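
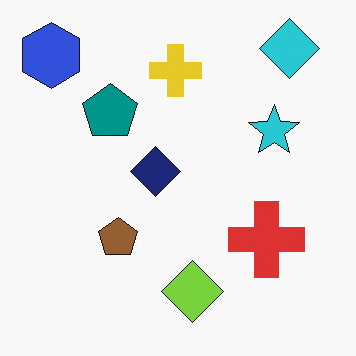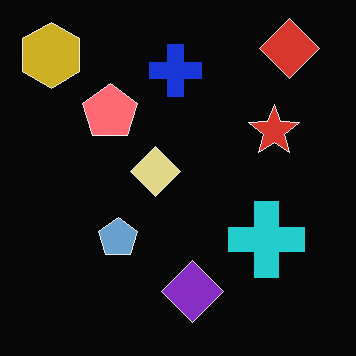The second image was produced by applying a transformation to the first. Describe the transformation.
It was color-inverted (negative).

The light background has become dark and every shape's color is its complement — a photographic negative.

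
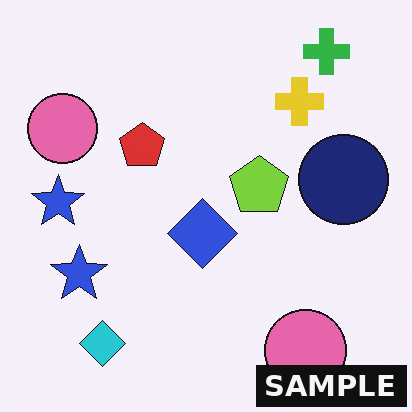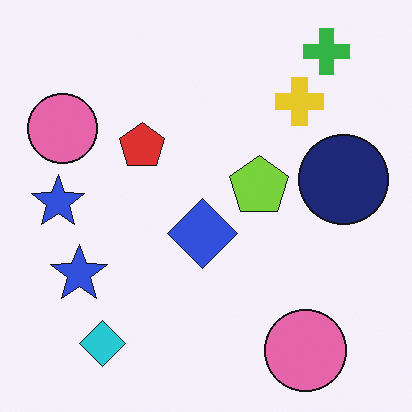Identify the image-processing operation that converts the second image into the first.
It was watermarked with the text "SAMPLE" in the lower-right corner.

A dark label reading "SAMPLE" appears in the lower-right corner.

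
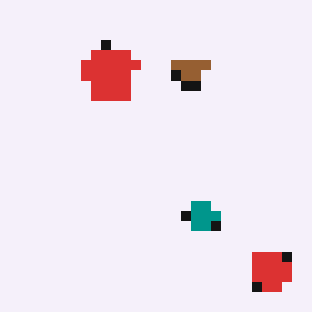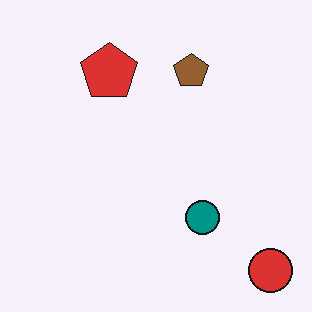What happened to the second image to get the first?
The first image is the second coarsely pixelated.

Shapes are reduced to large square blocks; fine edges and outlines are lost — a downscale-then-upscale (mosaic) effect.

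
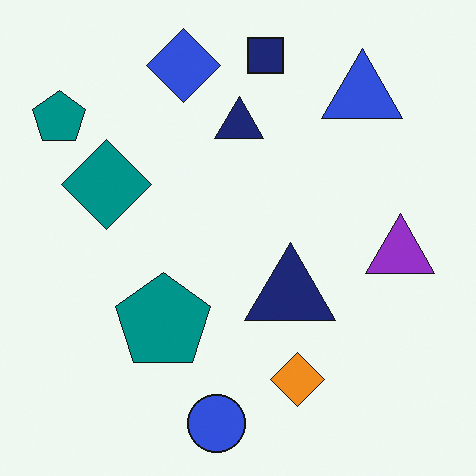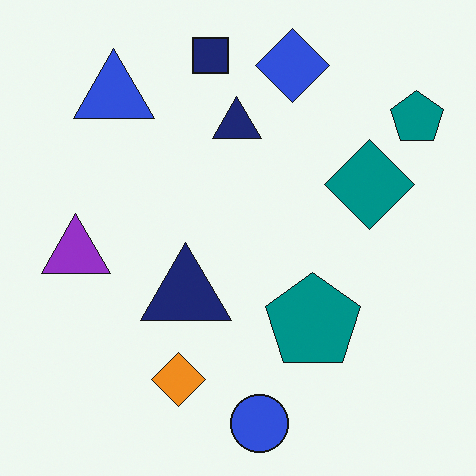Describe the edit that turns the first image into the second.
It was flipped horizontally (left ↔ right).

The purple triangle is in the right of the first image and the left of the second — shapes on opposite sides of the vertical midline have swapped in a mirror flip.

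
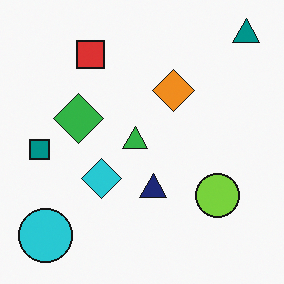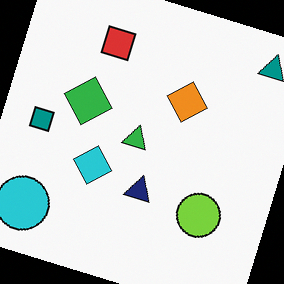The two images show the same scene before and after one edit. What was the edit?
Rotated clockwise by a clearly visible amount.

Every shape is tilted by the same angle and the image corners show triangular fill wedges — a whole-image rotation by a non-right angle.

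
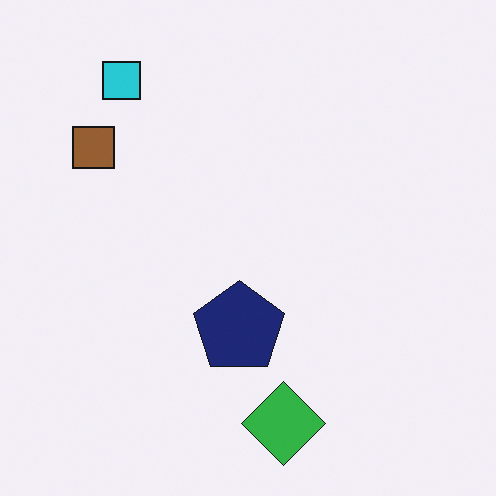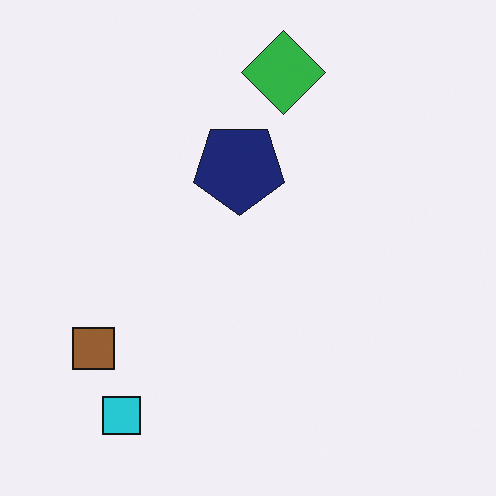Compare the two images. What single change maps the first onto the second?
The second image is the first flipped vertically (top ↔ bottom).

The green diamond is in the bottom of the first image and the top of the second — shapes on opposite sides of the horizontal midline have swapped in a mirror flip.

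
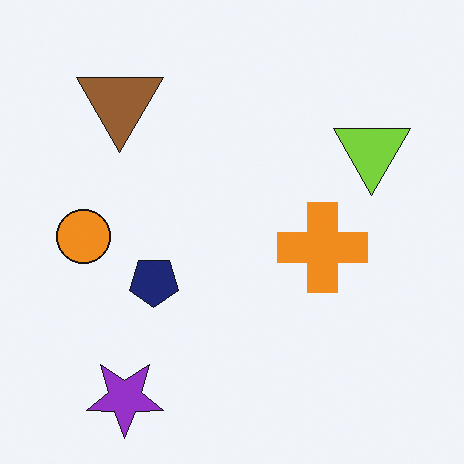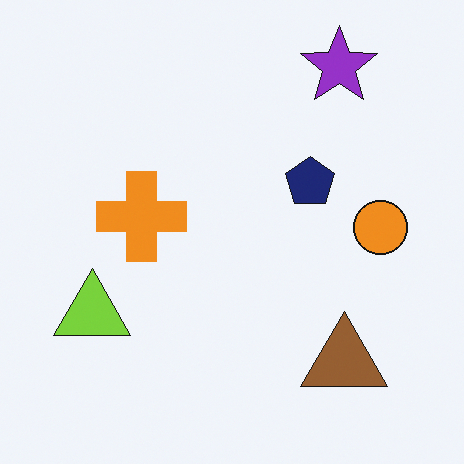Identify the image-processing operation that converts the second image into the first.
The image was rotated 180°.

The purple star sits in the top-right of the second image and the bottom-left of the first — consistent with a whole-image 180° rotation.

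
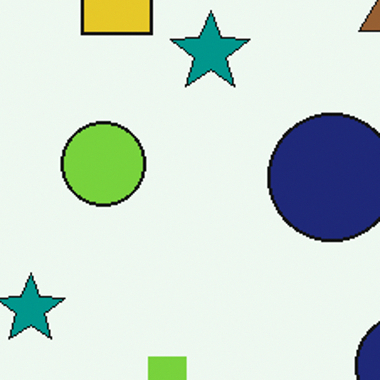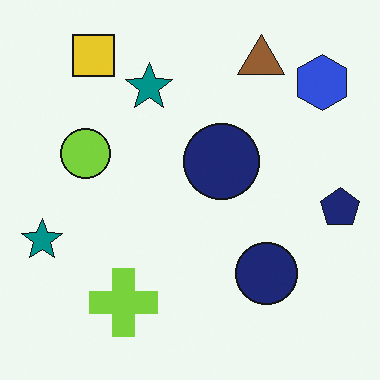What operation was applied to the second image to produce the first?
The transformation is: cropped tightly and scaled back up.

The visible shapes are larger and the field of view is narrower; shapes near the original edges may be partly or wholly outside the frame — a crop-and-rescale.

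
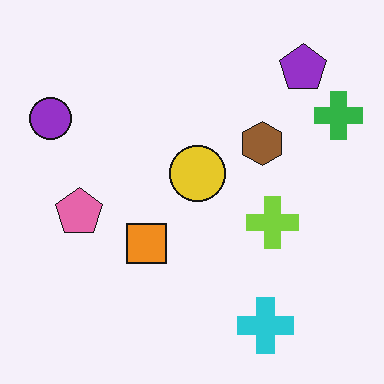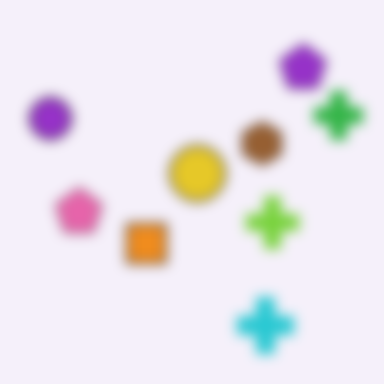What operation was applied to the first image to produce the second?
The image was heavily blurred.

Shape edges and outlines are uniformly softened across the whole image.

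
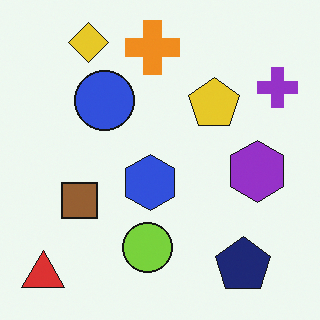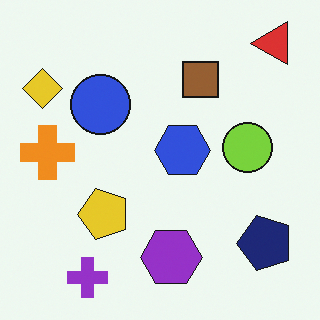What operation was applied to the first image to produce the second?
Transposed (reflected across the top-left ↔ bottom-right diagonal).

Shapes have swapped their row and column positions — what was in the top-right is now in the bottom-left — a diagonal reflection.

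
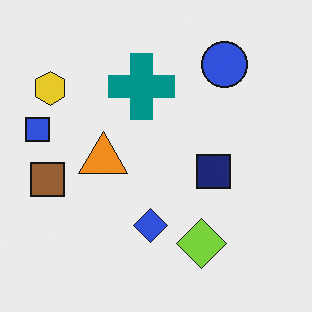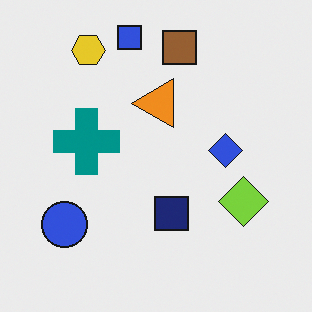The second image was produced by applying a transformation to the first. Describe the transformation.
Transposed (reflected across the top-left ↔ bottom-right diagonal).

Shapes have swapped their row and column positions — what was in the top-right is now in the bottom-left — a diagonal reflection.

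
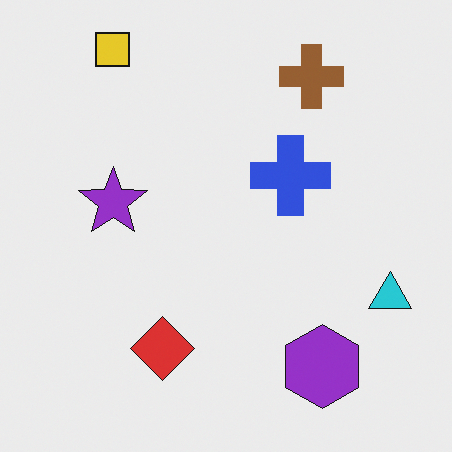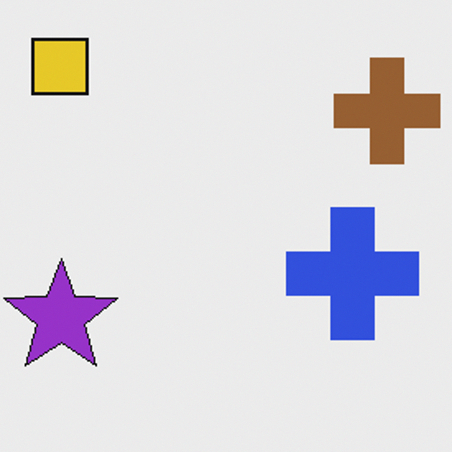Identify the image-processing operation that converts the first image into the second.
The image was cropped to a noticeably smaller region and rescaled.

The visible shapes are larger and the field of view is narrower; shapes near the original edges may be partly or wholly outside the frame — a crop-and-rescale.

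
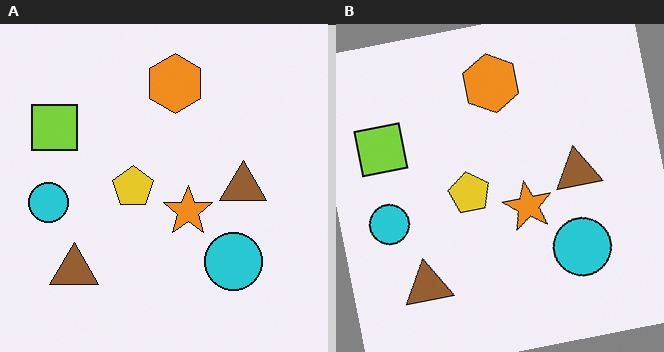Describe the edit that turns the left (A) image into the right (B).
This is the original image rotated counter-clockwise by a slight angle.

Every shape is tilted by the same angle and the image corners show triangular fill wedges — a whole-image rotation by a non-right angle.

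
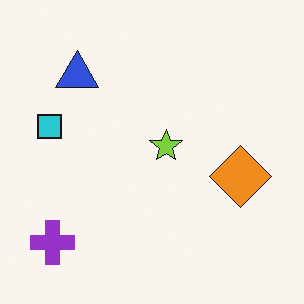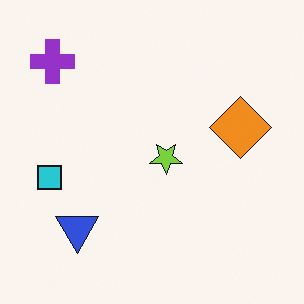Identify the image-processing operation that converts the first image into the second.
The second image is the first flipped vertically (top ↔ bottom).

The purple cross is in the bottom-left of the first image and the top-left of the second — shapes on opposite sides of the horizontal midline have swapped in a mirror flip.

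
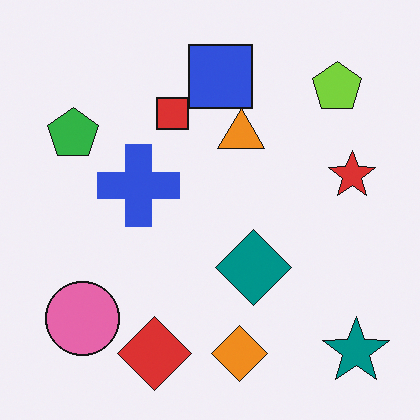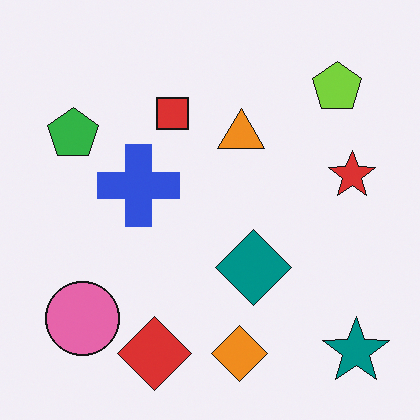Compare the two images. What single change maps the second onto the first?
The transformation is: overlaid with an additional blue square.

A blue square appears in the first image that is absent from the second.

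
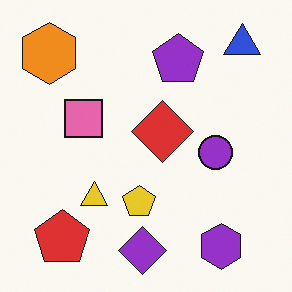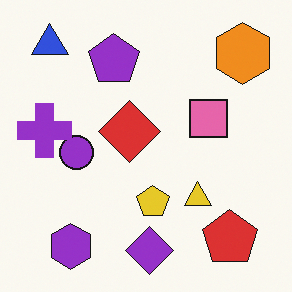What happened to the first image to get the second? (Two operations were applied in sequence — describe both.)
The second image is the first flipped horizontally (left ↔ right), then overlaid with an additional purple cross.

The orange hexagon is in the top-left of the first image and the top-right of the second — shapes on opposite sides of the vertical midline have swapped in a mirror flip. A purple cross appears in the second image that is absent from the first.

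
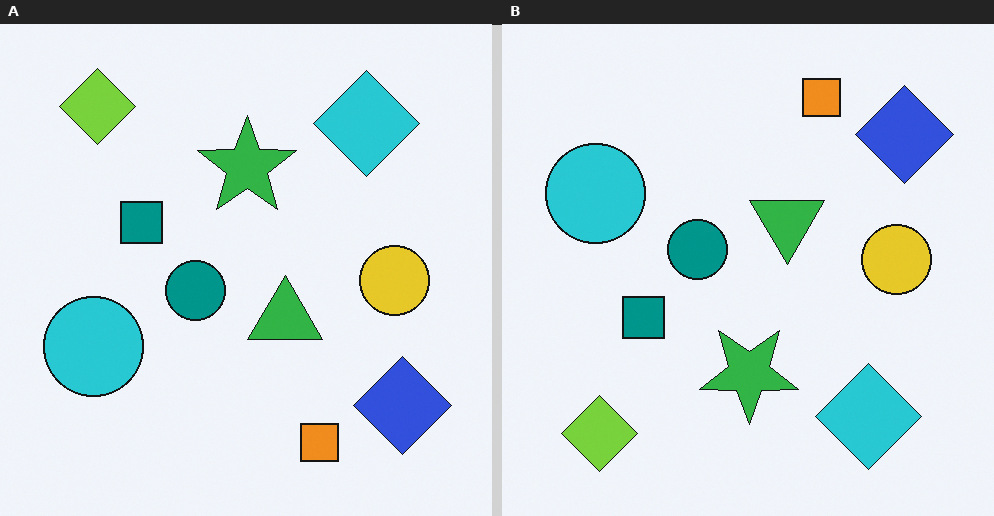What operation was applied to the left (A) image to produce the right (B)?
The right (B) image is the left (A) flipped vertically (top ↔ bottom).

The orange square is in the bottom of the left (A) image and the top of the right (B) — shapes on opposite sides of the horizontal midline have swapped in a mirror flip.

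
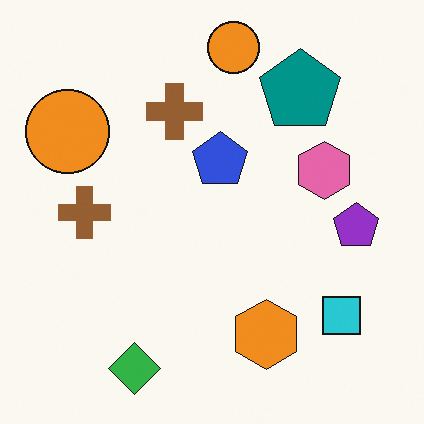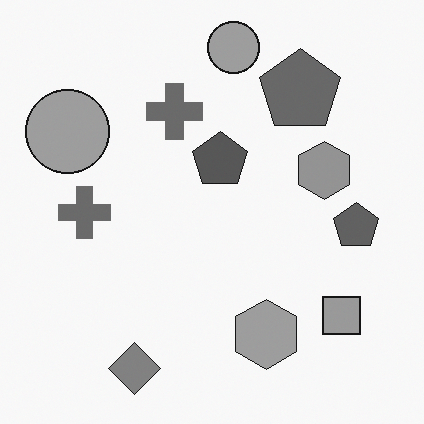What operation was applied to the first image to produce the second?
The transformation is: converted to grayscale.

All color is removed — every shape is now a shade of grey.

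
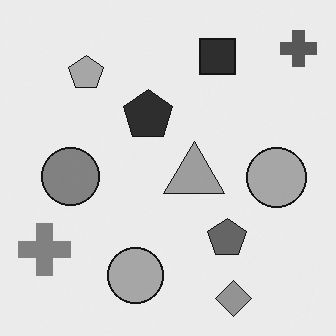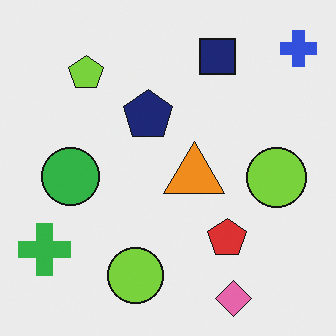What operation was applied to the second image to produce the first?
This is the original image converted to grayscale.

All color is removed — every shape is now a shade of grey.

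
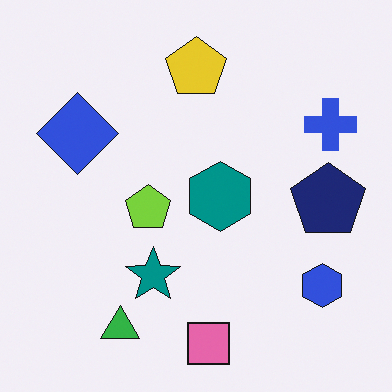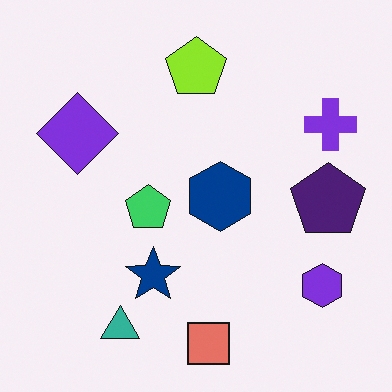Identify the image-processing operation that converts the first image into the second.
This is the original image hue-shifted slightly.

Every shape's color has rotated by the same amount around the hue wheel — a uniform hue shift.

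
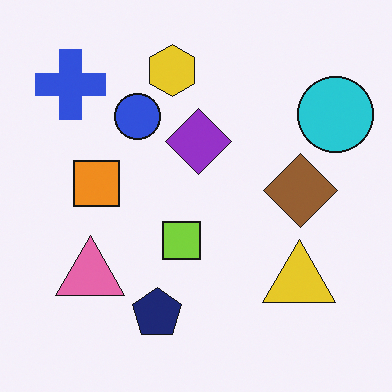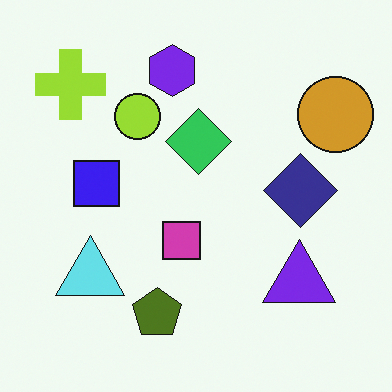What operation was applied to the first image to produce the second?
The second image is the first hue-shifted through roughly half the color wheel.

Every shape's color has rotated by the same amount around the hue wheel — a uniform hue shift.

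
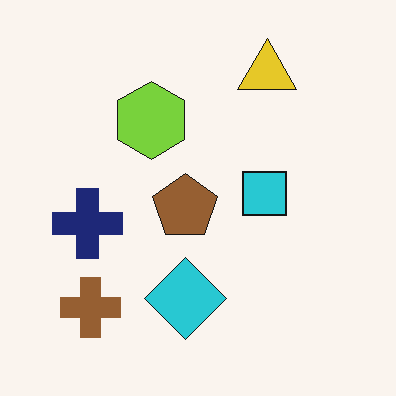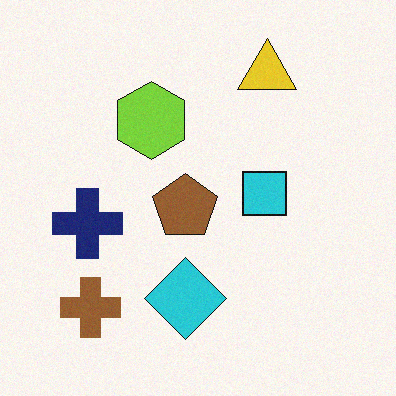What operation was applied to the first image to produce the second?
The image was degraded with a light layer of grain.

Random speckle covers the whole image, including the flat background.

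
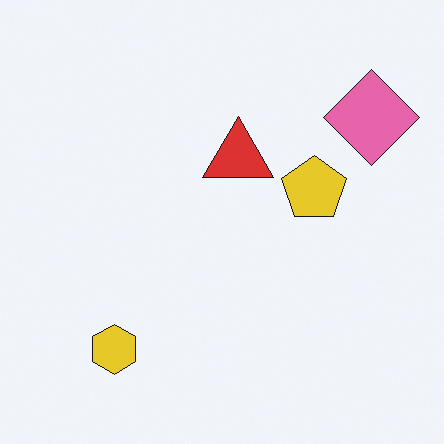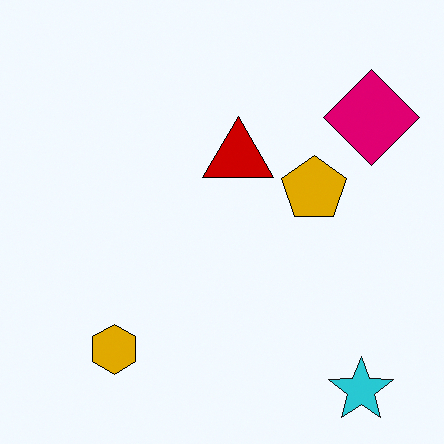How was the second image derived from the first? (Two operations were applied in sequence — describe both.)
Boosted in contrast, then overlaid with an additional cyan star.

Tones are pushed away from mid-grey across the whole image — a global contrast change. A cyan star appears in the second image that is absent from the first.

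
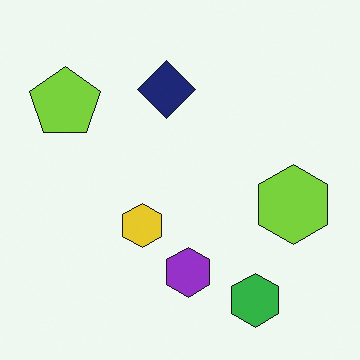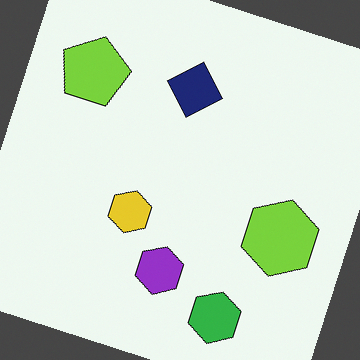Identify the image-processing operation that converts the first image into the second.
It was rotated clockwise by a clearly visible amount.

Every shape is tilted by the same angle and the image corners show triangular fill wedges — a whole-image rotation by a non-right angle.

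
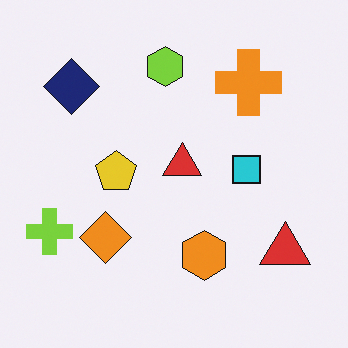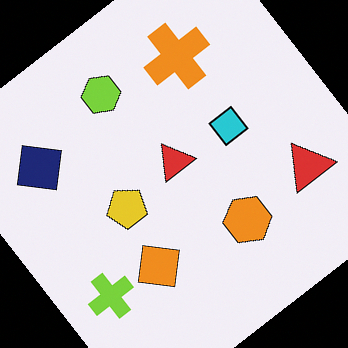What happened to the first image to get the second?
The image was rotated counter-clockwise by a large amount — several tens of degrees.

Every shape is tilted by the same angle and the image corners show triangular fill wedges — a whole-image rotation by a non-right angle.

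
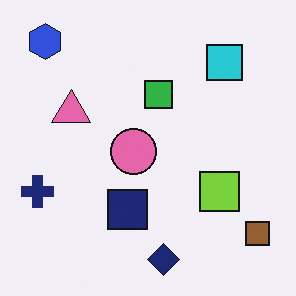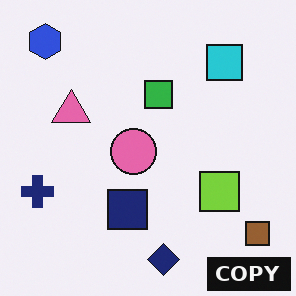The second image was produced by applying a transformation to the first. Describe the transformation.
The second image is the first watermarked with the text "COPY" in the lower-right corner.

A dark label reading "COPY" appears in the lower-right corner.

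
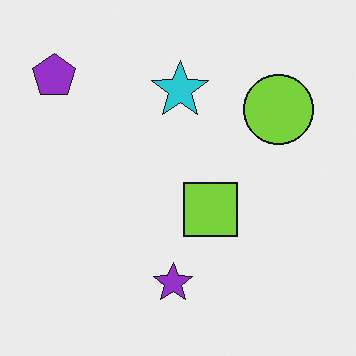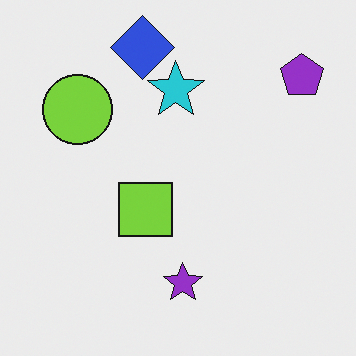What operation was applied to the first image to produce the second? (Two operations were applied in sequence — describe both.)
The second image is the first flipped horizontally (left ↔ right), then overlaid with an additional blue diamond.

The purple pentagon is in the top-left of the first image and the top-right of the second — shapes on opposite sides of the vertical midline have swapped in a mirror flip. A blue diamond appears in the second image that is absent from the first.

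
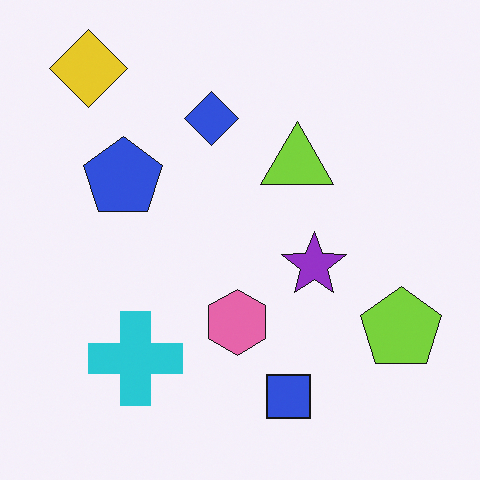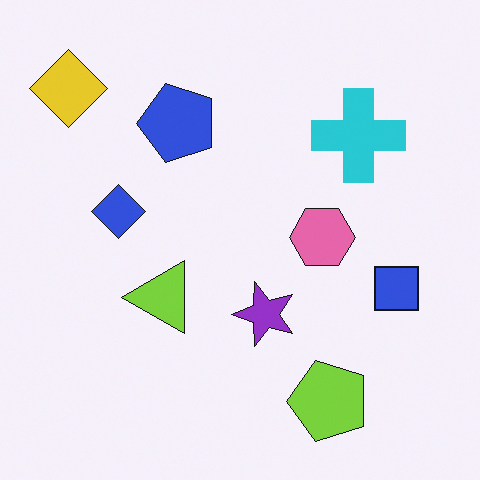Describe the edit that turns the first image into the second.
This is the original image transposed (reflected across the top-left ↔ bottom-right diagonal).

Shapes have swapped their row and column positions — what was in the top-right is now in the bottom-left — a diagonal reflection.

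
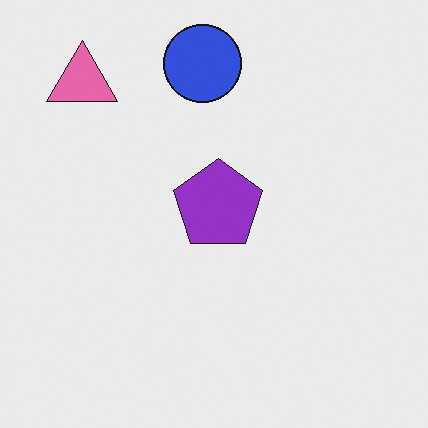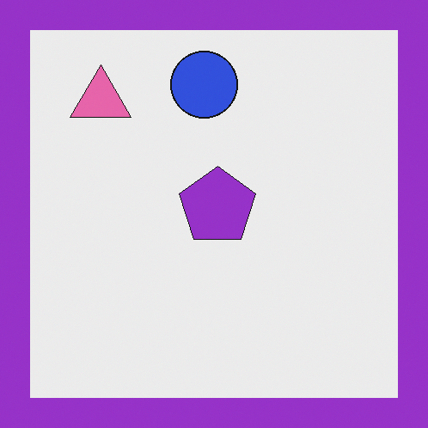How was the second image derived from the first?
The second image is the first framed with a purple border.

A solid purple frame runs around the edge of the second image, with the content slightly shrunk inside it.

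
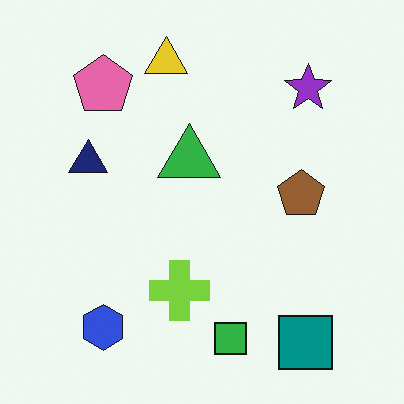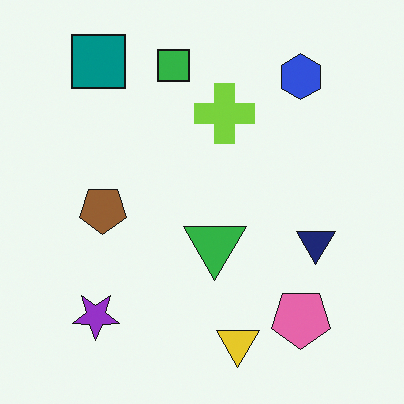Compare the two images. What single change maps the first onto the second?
The transformation is: rotated 180°.

The teal square sits in the bottom-right of the first image and the top-left of the second — consistent with a whole-image 180° rotation.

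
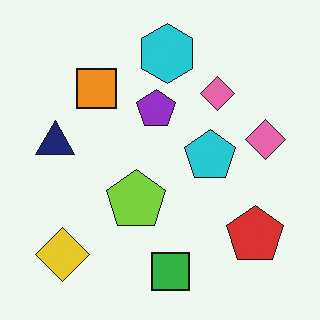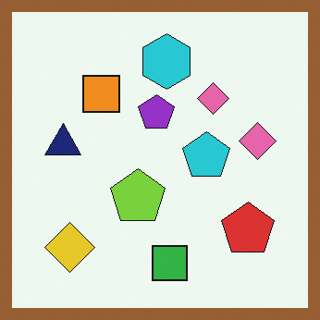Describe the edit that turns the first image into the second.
It was framed with a brown border.

A solid brown frame runs around the edge of the second image, with the content slightly shrunk inside it.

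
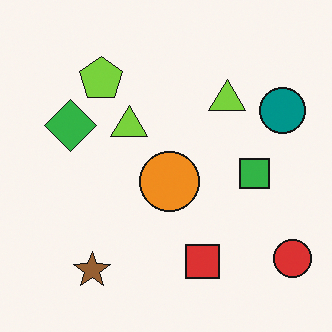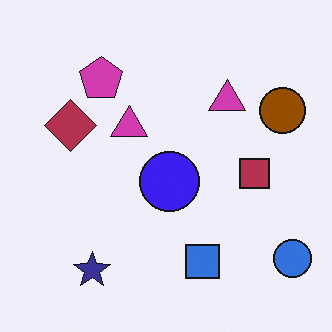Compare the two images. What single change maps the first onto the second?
Hue-shifted through roughly half the color wheel.

Every shape's color has rotated by the same amount around the hue wheel — a uniform hue shift.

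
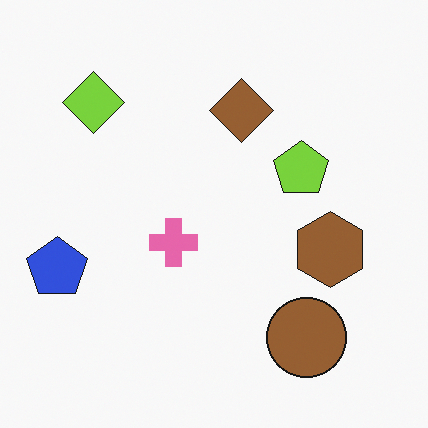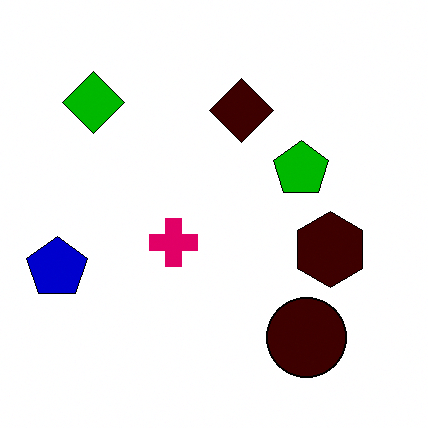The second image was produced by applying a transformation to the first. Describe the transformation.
The second image is the first boosted in contrast.

Tones are pushed away from mid-grey across the whole image — a global contrast change.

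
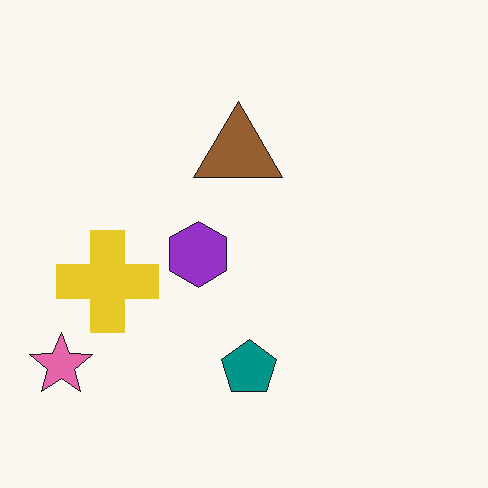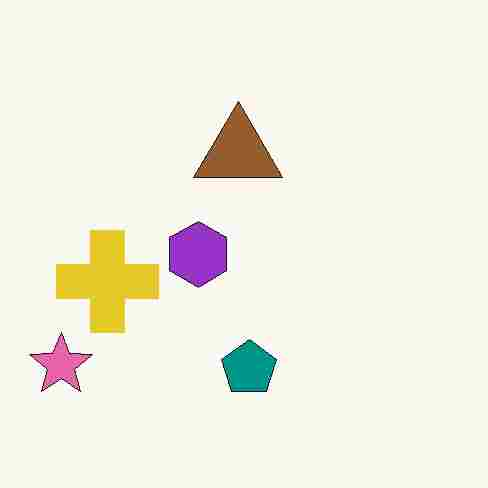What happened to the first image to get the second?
Degraded with heavy JPEG compression.

Blocky 8×8 compression artifacts appear around shape edges and the flat background shows ringing — characteristic JPEG degradation.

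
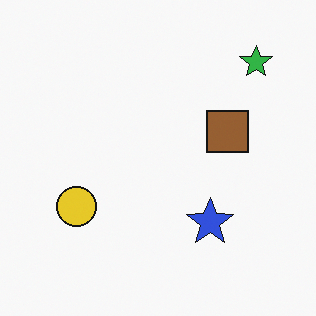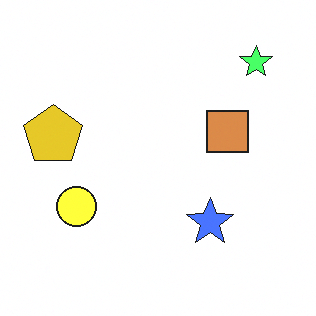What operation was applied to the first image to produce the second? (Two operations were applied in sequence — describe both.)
This is the original image noticeably brightened, then overlaid with an additional yellow pentagon.

Every pixel — background and shapes alike — is uniformly brightened. A yellow pentagon appears in the second image that is absent from the first.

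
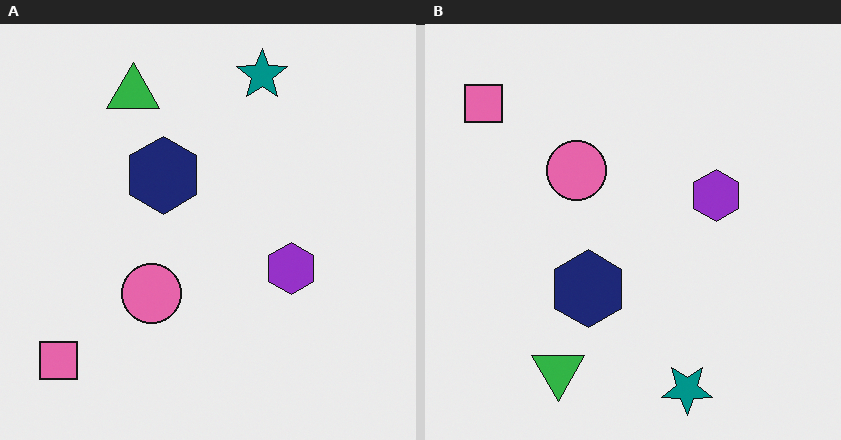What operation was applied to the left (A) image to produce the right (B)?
The image was flipped vertically (top ↔ bottom).

The teal star is in the top of the left (A) image and the bottom of the right (B) — shapes on opposite sides of the horizontal midline have swapped in a mirror flip.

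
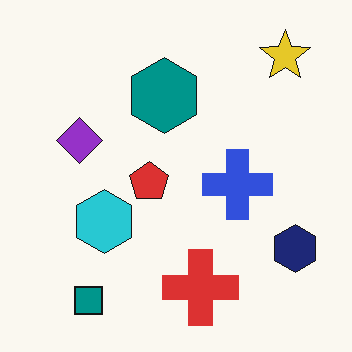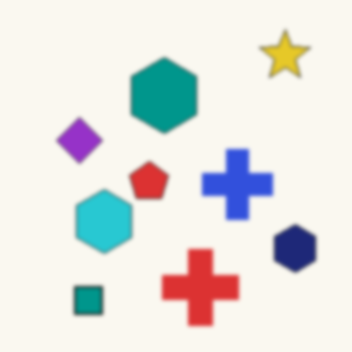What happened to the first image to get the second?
Given a subtle gaussian blur.

Shape edges and outlines are uniformly softened across the whole image.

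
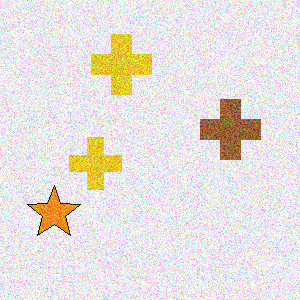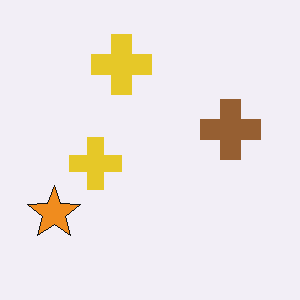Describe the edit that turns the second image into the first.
Degraded with a thick layer of grain.

Random speckle covers the whole image, including the flat background.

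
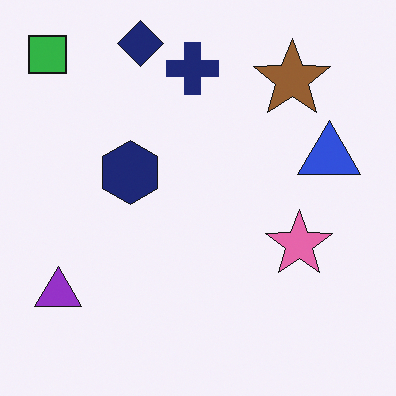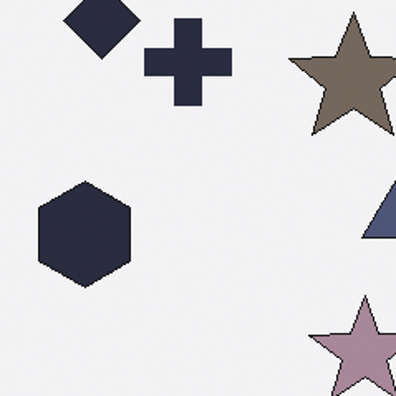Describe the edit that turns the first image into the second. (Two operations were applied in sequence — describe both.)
It was cropped to a noticeably smaller region and rescaled, then made much more muted (saturation change).

The visible shapes are larger and the field of view is narrower; shapes near the original edges may be partly or wholly outside the frame — a crop-and-rescale. All colors are more muted and greyish — a global saturation change.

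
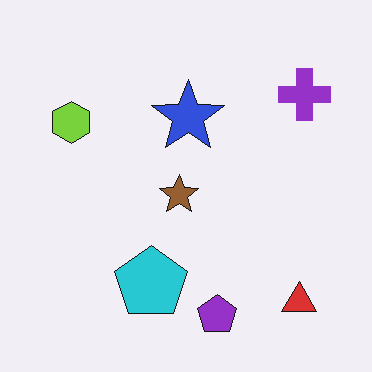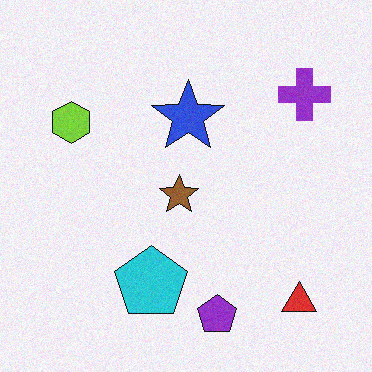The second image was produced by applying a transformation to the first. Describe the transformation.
The second image is the first degraded with a light layer of grain.

Random speckle covers the whole image, including the flat background.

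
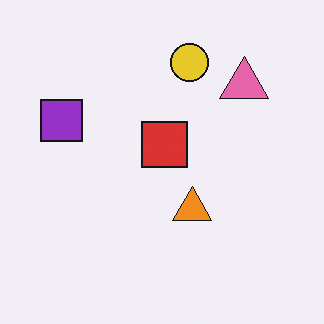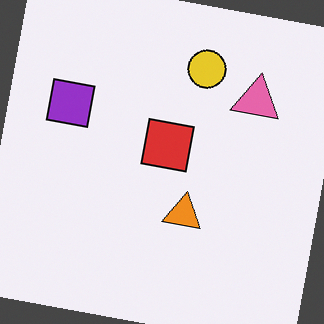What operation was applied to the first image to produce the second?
The second image is the first rotated clockwise by a slight angle.

Every shape is tilted by the same angle and the image corners show triangular fill wedges — a whole-image rotation by a non-right angle.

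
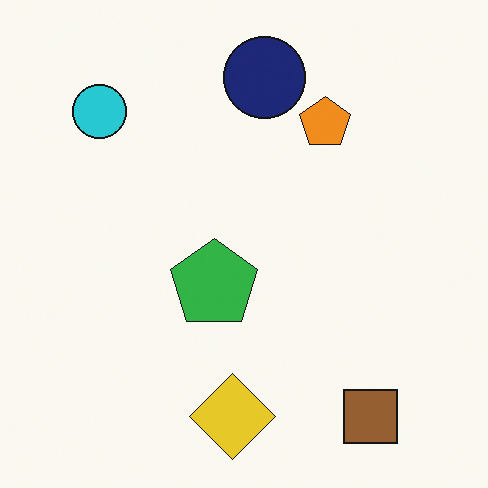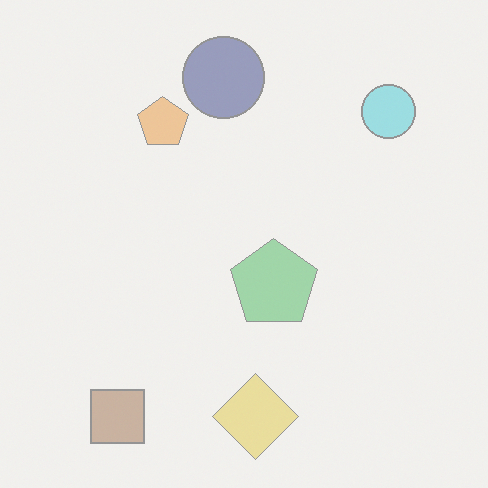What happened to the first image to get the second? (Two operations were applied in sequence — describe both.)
The second image is the first flipped horizontally (left ↔ right), then given much lower contrast.

The cyan circle is in the top-left of the first image and the top-right of the second — shapes on opposite sides of the vertical midline have swapped in a mirror flip. Tones are pushed toward mid-grey across the whole image — a global contrast change.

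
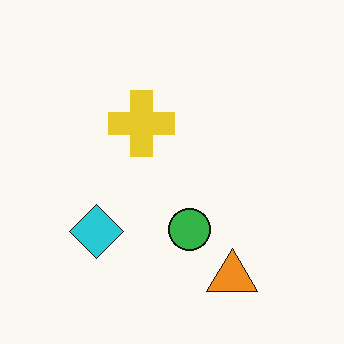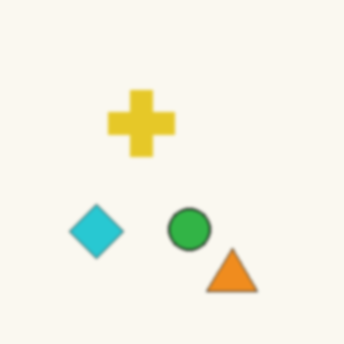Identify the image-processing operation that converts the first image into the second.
The image was lightly blurred.

Shape edges and outlines are uniformly softened across the whole image.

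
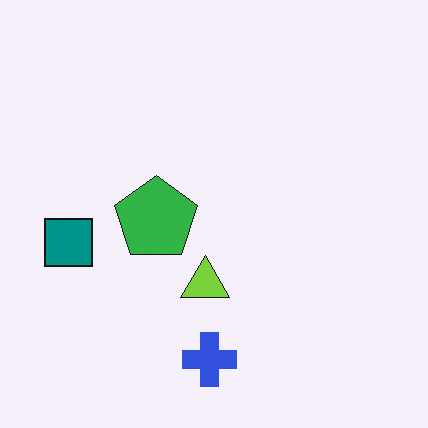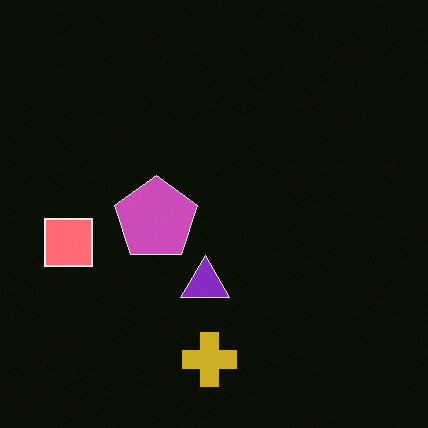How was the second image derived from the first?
The image was color-inverted (negative).

The light background has become dark and every shape's color is its complement — a photographic negative.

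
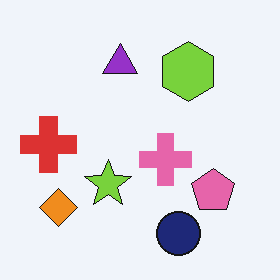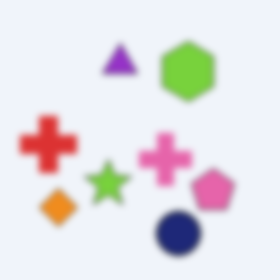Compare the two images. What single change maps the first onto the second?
It was noticeably gaussian-blurred.

Shape edges and outlines are uniformly softened across the whole image.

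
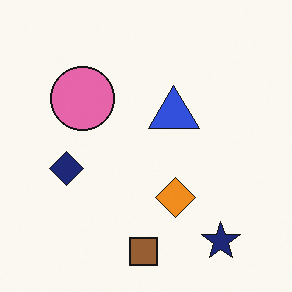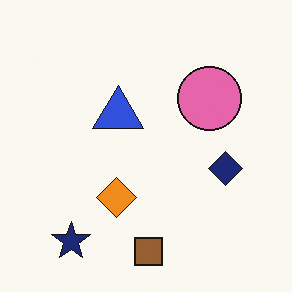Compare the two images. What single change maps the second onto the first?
The image was flipped horizontally (left ↔ right).

The navy diamond is in the right of the second image and the left of the first — shapes on opposite sides of the vertical midline have swapped in a mirror flip.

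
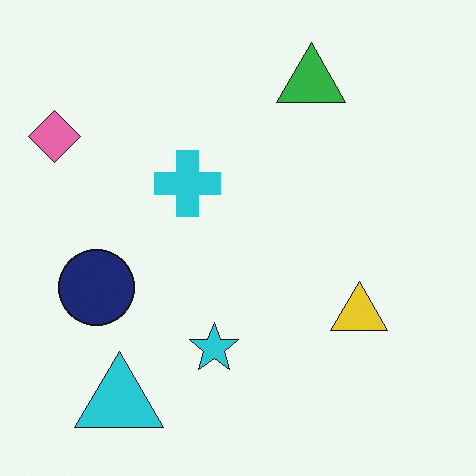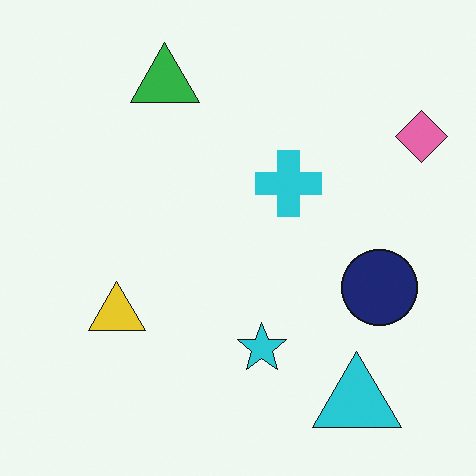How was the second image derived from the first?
Flipped horizontally (left ↔ right).

The pink diamond is in the top-left of the first image and the top-right of the second — shapes on opposite sides of the vertical midline have swapped in a mirror flip.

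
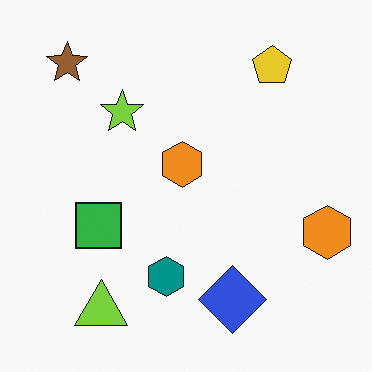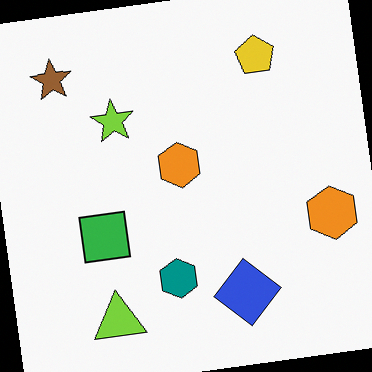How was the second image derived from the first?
This is the original image rotated counter-clockwise by a few degrees.

Every shape is tilted by the same angle and the image corners show triangular fill wedges — a whole-image rotation by a non-right angle.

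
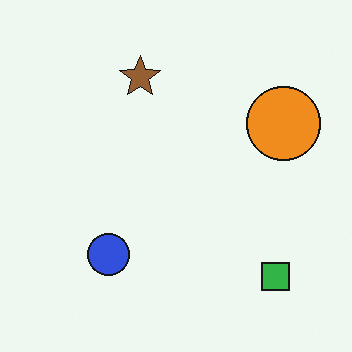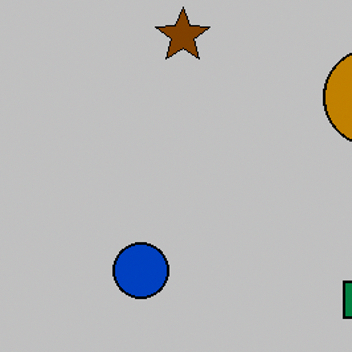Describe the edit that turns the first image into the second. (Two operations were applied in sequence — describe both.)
Heavily posterized to just a handful of flat colors, then cropped slightly and scaled back up.

Each flat color has snapped to a coarser quantized level — most visibly, the near-white background has dropped to a flat grey. The visible shapes are larger and the field of view is narrower; shapes near the original edges may be partly or wholly outside the frame — a crop-and-rescale.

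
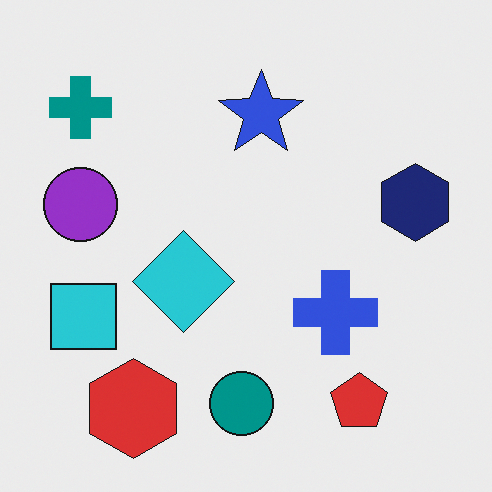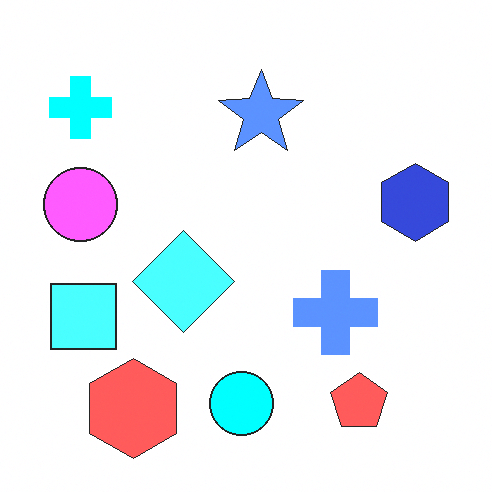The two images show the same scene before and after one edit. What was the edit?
The transformation is: noticeably brightened.

Every pixel — background and shapes alike — is uniformly brightened.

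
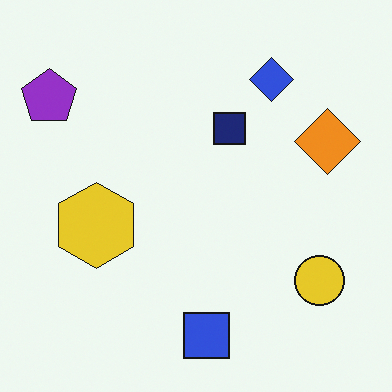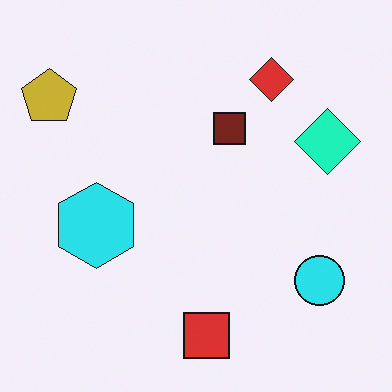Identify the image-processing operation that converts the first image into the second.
The second image is the first hue-shifted through roughly a third of the color wheel.

Every shape's color has rotated by the same amount around the hue wheel — a uniform hue shift.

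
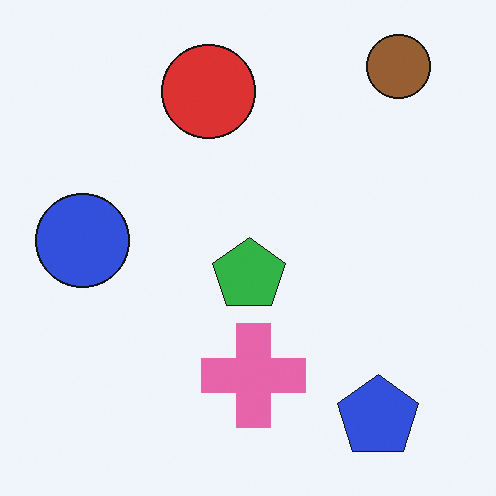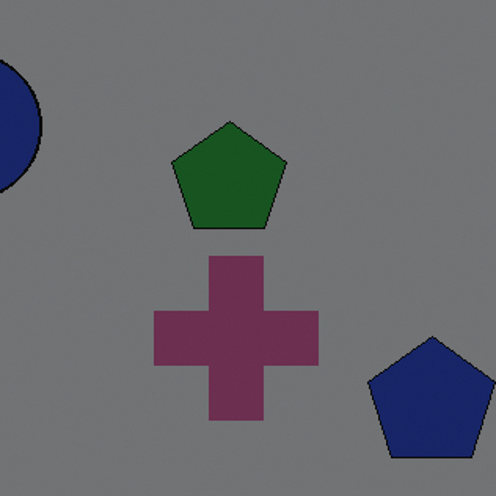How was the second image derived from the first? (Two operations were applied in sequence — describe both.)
The second image is the first cropped slightly and scaled back up, then noticeably darkened.

The visible shapes are larger and the field of view is narrower; shapes near the original edges may be partly or wholly outside the frame — a crop-and-rescale. Every pixel — background and shapes alike — is uniformly darkened.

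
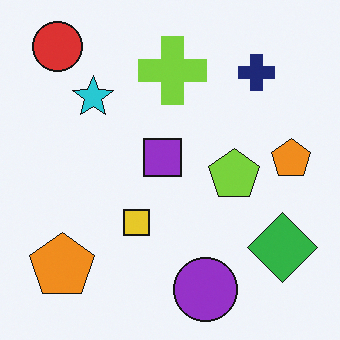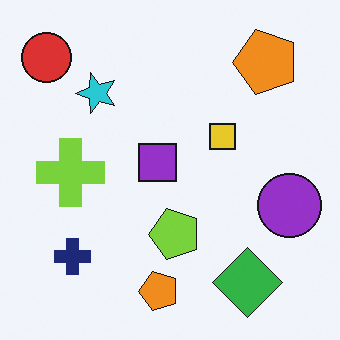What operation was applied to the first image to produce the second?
The image was transposed (reflected across the top-left ↔ bottom-right diagonal).

Shapes have swapped their row and column positions — what was in the top-right is now in the bottom-left — a diagonal reflection.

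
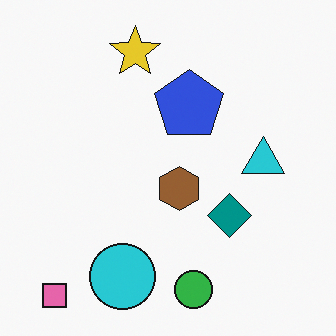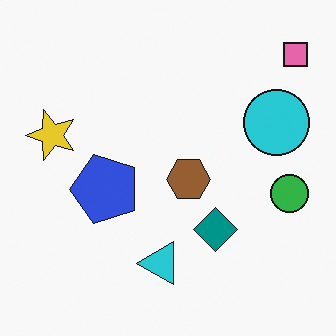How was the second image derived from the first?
Transposed (reflected across the top-left ↔ bottom-right diagonal).

Shapes have swapped their row and column positions — what was in the top-right is now in the bottom-left — a diagonal reflection.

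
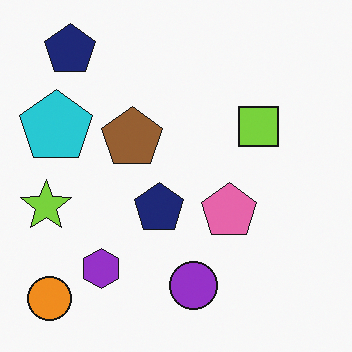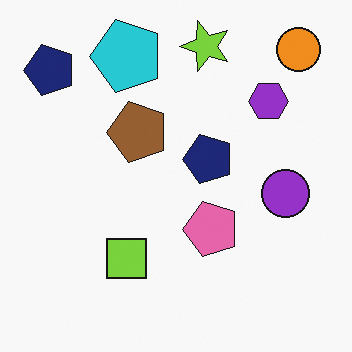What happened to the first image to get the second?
This is the original image transposed (reflected across the top-left ↔ bottom-right diagonal).

Shapes have swapped their row and column positions — what was in the top-right is now in the bottom-left — a diagonal reflection.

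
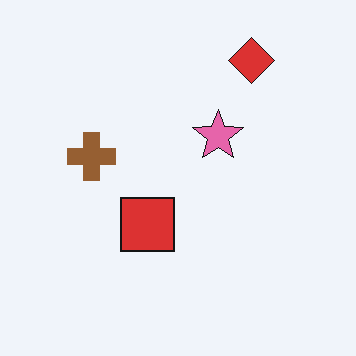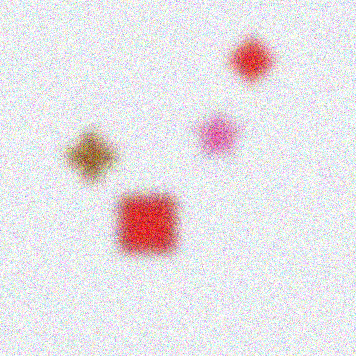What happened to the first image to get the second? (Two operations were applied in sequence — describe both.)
The image was strongly gaussian-blurred, then degraded with a thick layer of grain.

Shape edges and outlines are uniformly softened across the whole image. Random speckle covers the whole image, including the flat background.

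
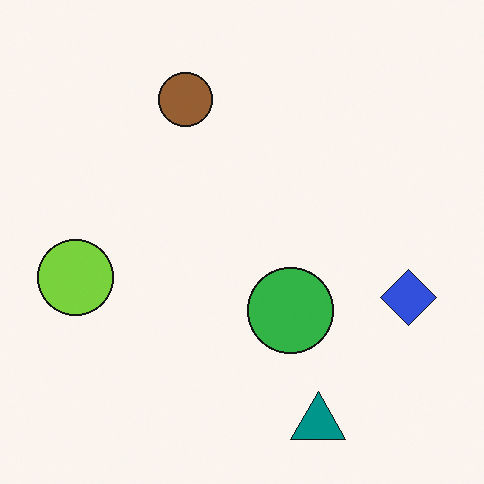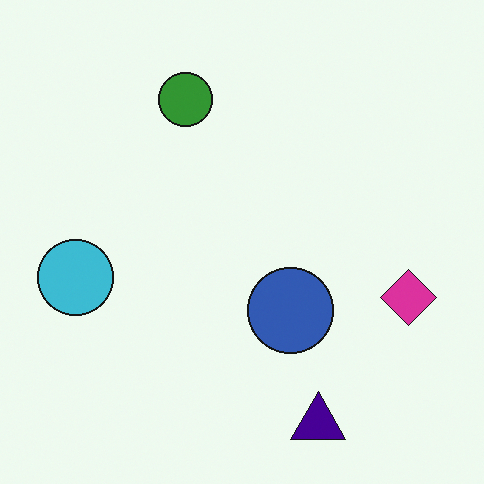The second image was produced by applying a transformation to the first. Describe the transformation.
This is the original image hue-shifted through roughly a third of the color wheel.

Every shape's color has rotated by the same amount around the hue wheel — a uniform hue shift.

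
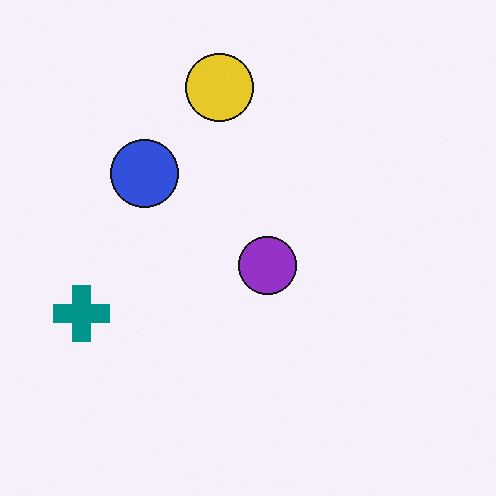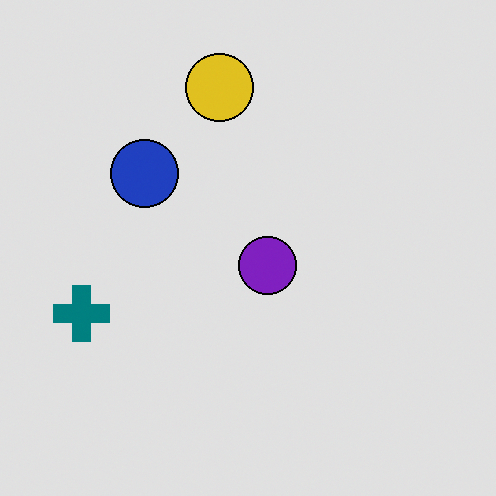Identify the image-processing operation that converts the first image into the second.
The second image is the first moderately posterized.

Each flat color has snapped to a coarser quantized level — most visibly, the near-white background has dropped to a flat grey.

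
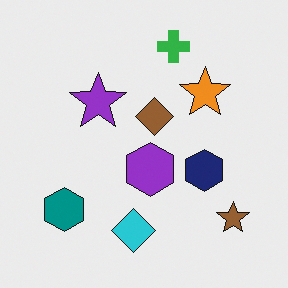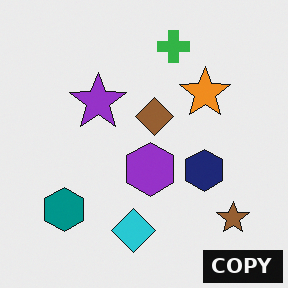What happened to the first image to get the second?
It was watermarked with the text "COPY" in the lower-right corner.

A dark label reading "COPY" appears in the lower-right corner.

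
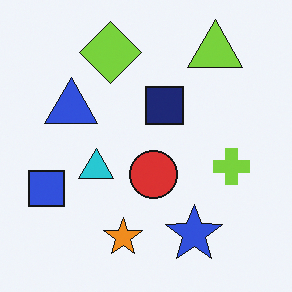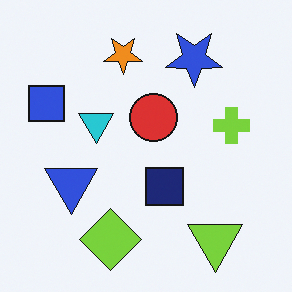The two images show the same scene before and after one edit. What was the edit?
This is the original image flipped vertically (top ↔ bottom).

The lime triangle is in the top-right of the first image and the bottom-right of the second — shapes on opposite sides of the horizontal midline have swapped in a mirror flip.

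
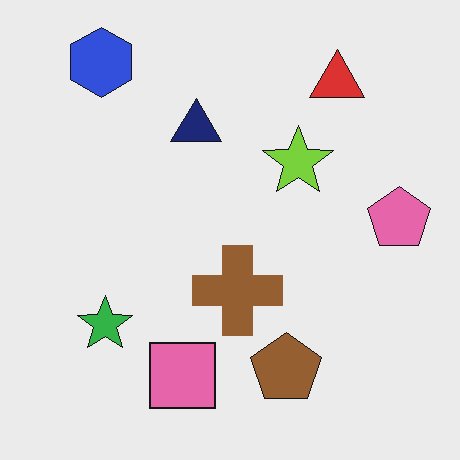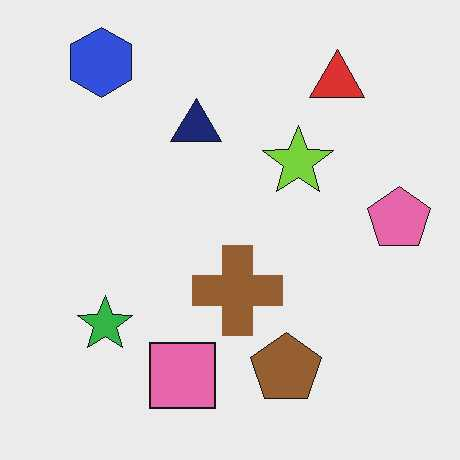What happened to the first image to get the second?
This is the original image JPEG-compressed with visible artifacts.

Blocky 8×8 compression artifacts appear around shape edges and the flat background shows ringing — characteristic JPEG degradation.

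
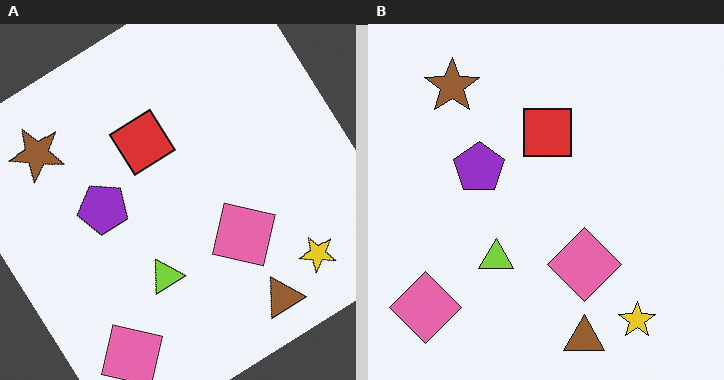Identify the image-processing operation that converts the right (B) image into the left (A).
This is the original image rotated counter-clockwise by a large amount — several tens of degrees.

Every shape is tilted by the same angle and the image corners show triangular fill wedges — a whole-image rotation by a non-right angle.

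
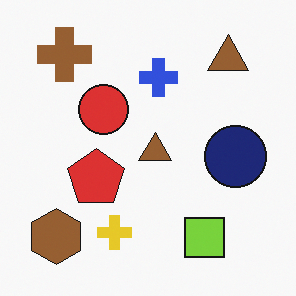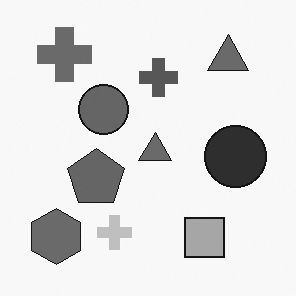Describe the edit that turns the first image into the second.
It was converted to grayscale.

All color is removed — every shape is now a shade of grey.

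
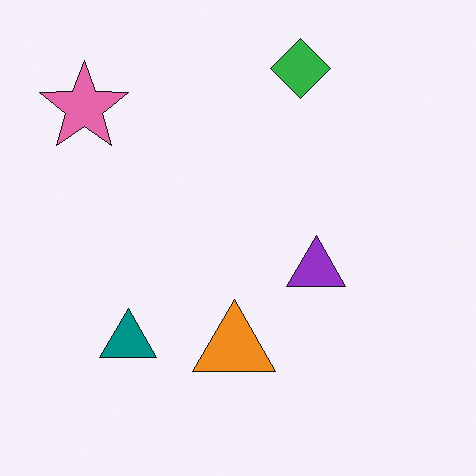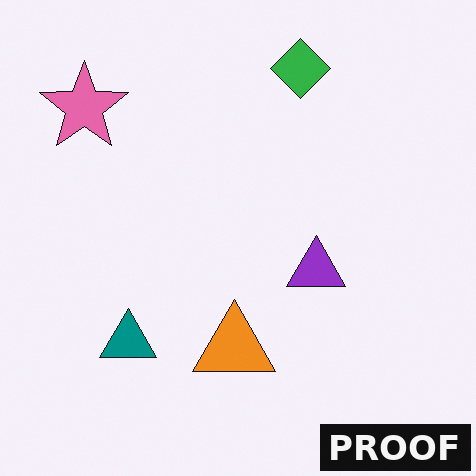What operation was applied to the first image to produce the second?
This is the original image watermarked with the text "PROOF" in the lower-right corner.

A dark label reading "PROOF" appears in the lower-right corner.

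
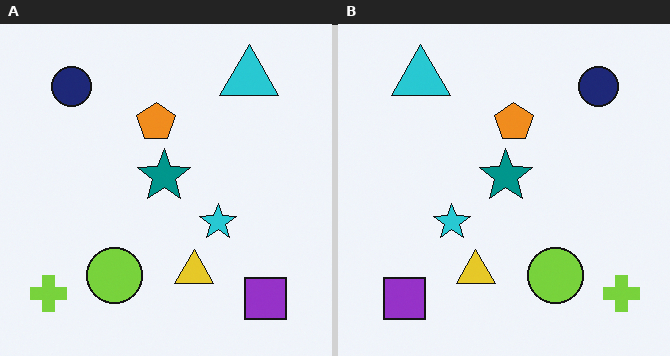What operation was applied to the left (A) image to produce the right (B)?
Flipped horizontally (left ↔ right).

The lime cross is in the bottom-left of the left (A) image and the bottom-right of the right (B) — shapes on opposite sides of the vertical midline have swapped in a mirror flip.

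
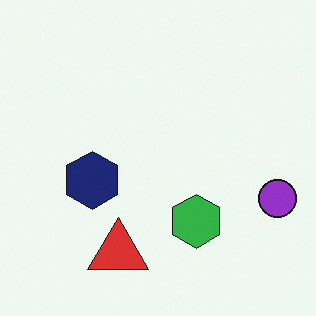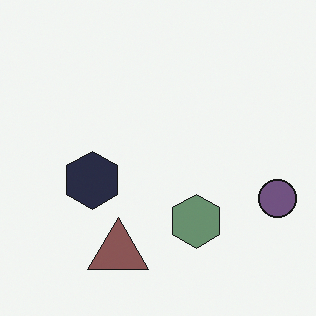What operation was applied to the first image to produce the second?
Heavily desaturated.

All colors are more muted and greyish — a global saturation change.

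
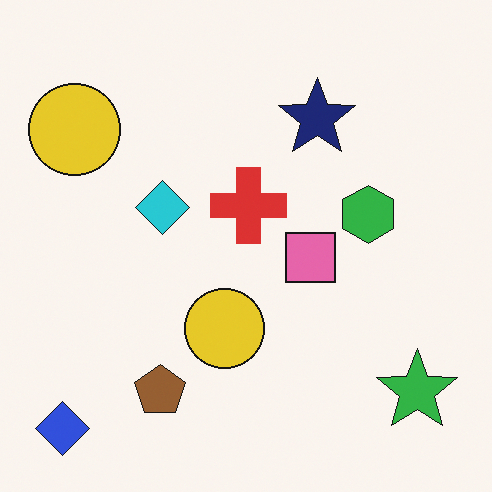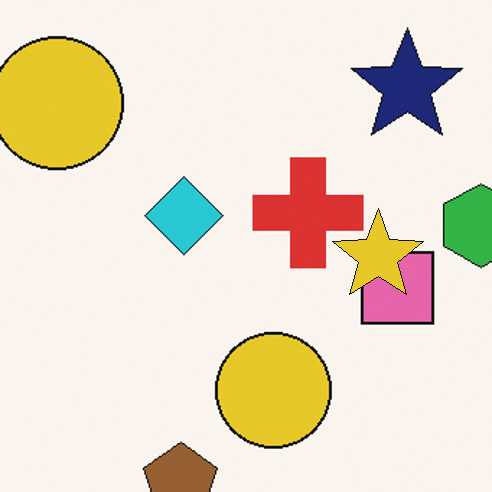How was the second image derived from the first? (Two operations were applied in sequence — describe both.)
The transformation is: cropped slightly and scaled back up, then overlaid with an additional yellow star.

The visible shapes are larger and the field of view is narrower; shapes near the original edges may be partly or wholly outside the frame — a crop-and-rescale. A yellow star appears in the second image that is absent from the first.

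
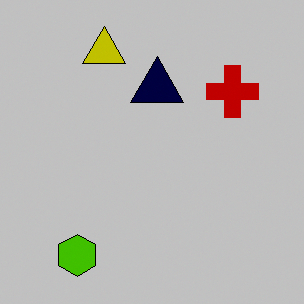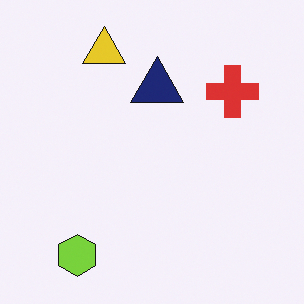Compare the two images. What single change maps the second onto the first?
It was heavily posterized to just a handful of flat colors.

Each flat color has snapped to a coarser quantized level — most visibly, the near-white background has dropped to a flat grey.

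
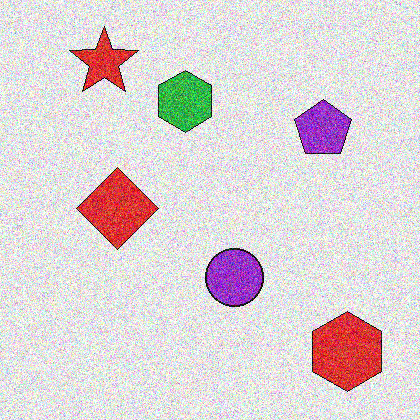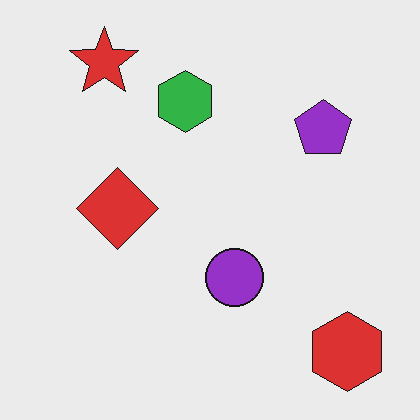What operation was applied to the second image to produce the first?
The image was degraded with heavy additive noise.

Random speckle covers the whole image, including the flat background.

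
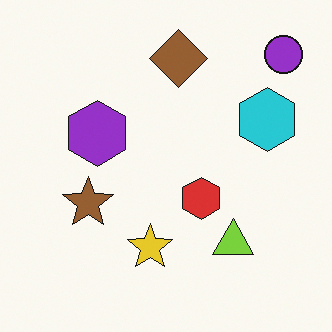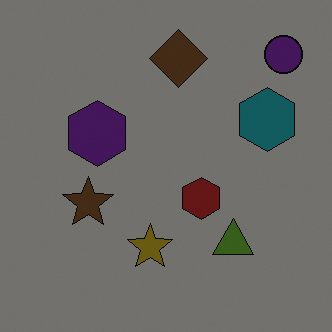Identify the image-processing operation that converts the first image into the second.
The transformation is: substantially darkened.

Every pixel — background and shapes alike — is uniformly darkened.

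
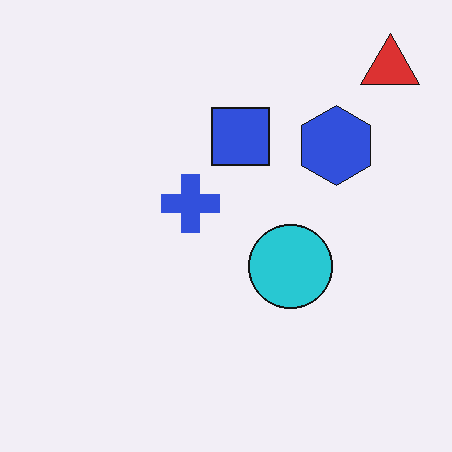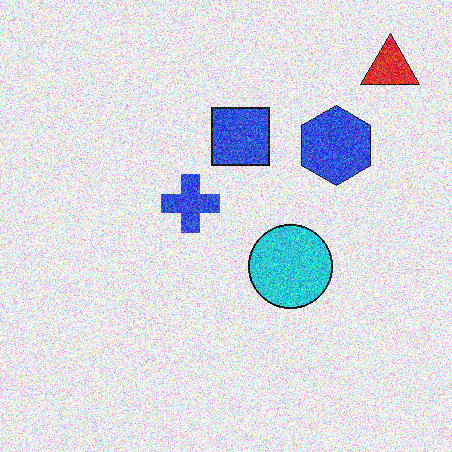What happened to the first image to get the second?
It was degraded with heavy additive noise.

Random speckle covers the whole image, including the flat background.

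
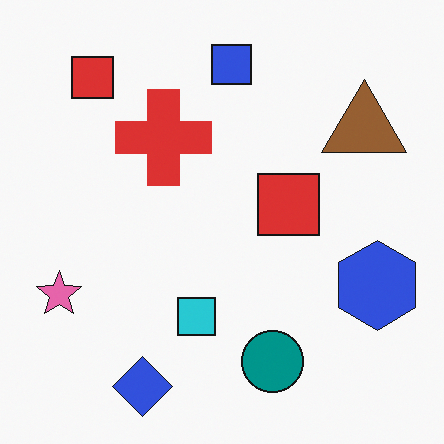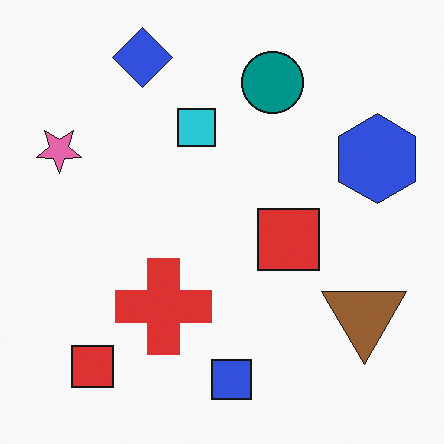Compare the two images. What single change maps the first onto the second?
It was flipped vertically (top ↔ bottom).

The blue diamond is in the bottom-left of the first image and the top-left of the second — shapes on opposite sides of the horizontal midline have swapped in a mirror flip.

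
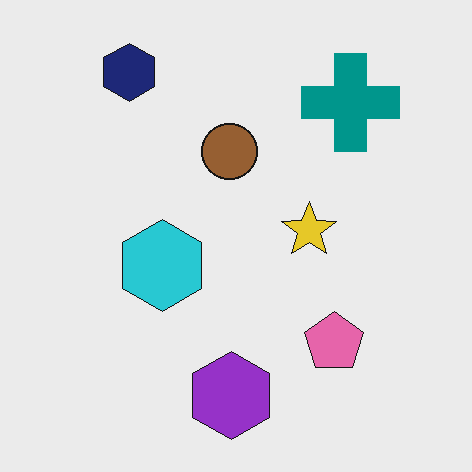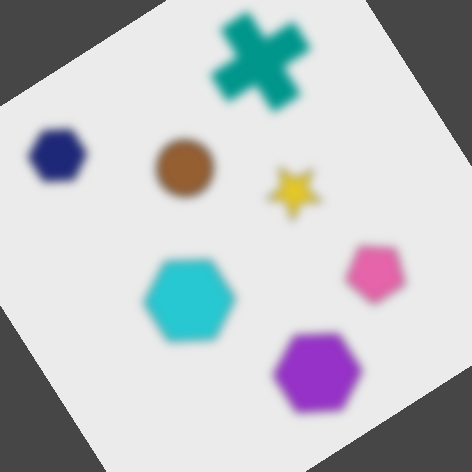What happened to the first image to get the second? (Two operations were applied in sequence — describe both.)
The second image is the first noticeably gaussian-blurred, then rotated counter-clockwise by a large amount — several tens of degrees.

Shape edges and outlines are uniformly softened across the whole image. Every shape is tilted by the same angle and the image corners show triangular fill wedges — a whole-image rotation by a non-right angle.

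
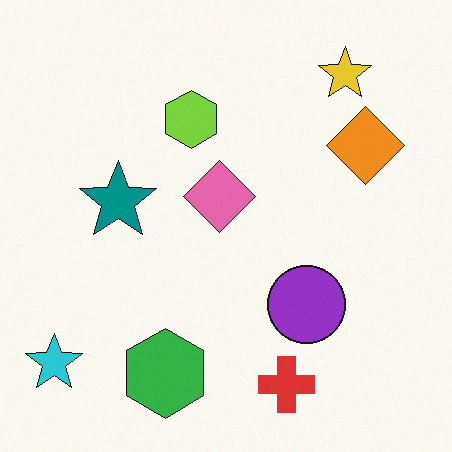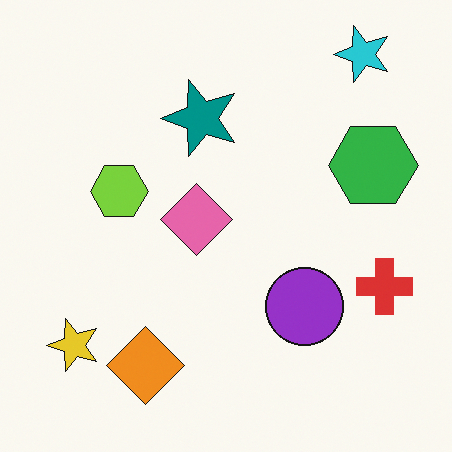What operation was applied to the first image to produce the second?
The second image is the first transposed (reflected across the top-left ↔ bottom-right diagonal).

Shapes have swapped their row and column positions — what was in the top-right is now in the bottom-left — a diagonal reflection.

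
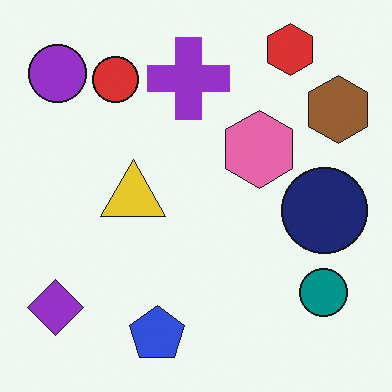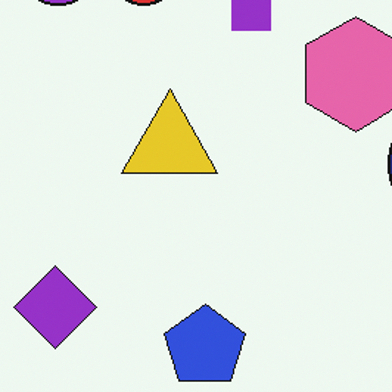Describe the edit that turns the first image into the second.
This is the original image cropped to a modestly smaller region and rescaled.

The visible shapes are larger and the field of view is narrower; shapes near the original edges may be partly or wholly outside the frame — a crop-and-rescale.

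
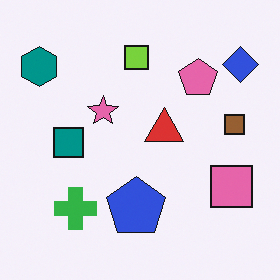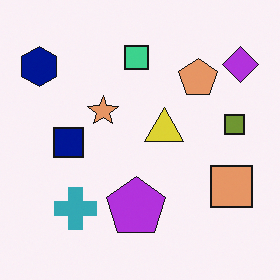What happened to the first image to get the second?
The image was hue-shifted by a small amount.

Every shape's color has rotated by the same amount around the hue wheel — a uniform hue shift.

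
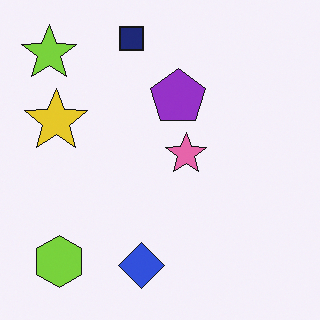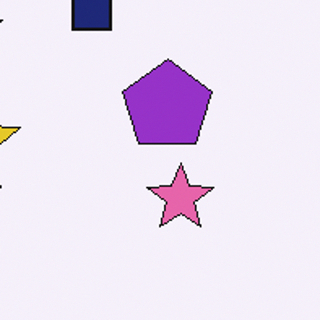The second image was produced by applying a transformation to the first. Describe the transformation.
This is the original image cropped tightly and scaled back up.

The visible shapes are larger and the field of view is narrower; shapes near the original edges may be partly or wholly outside the frame — a crop-and-rescale.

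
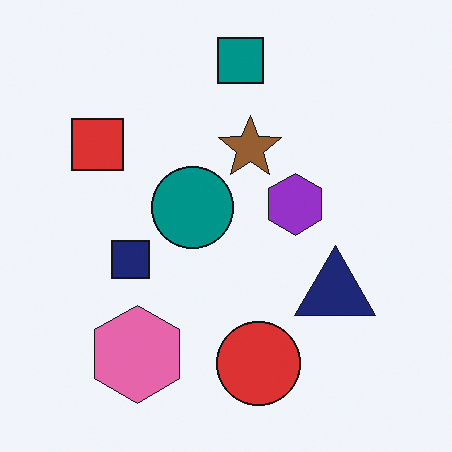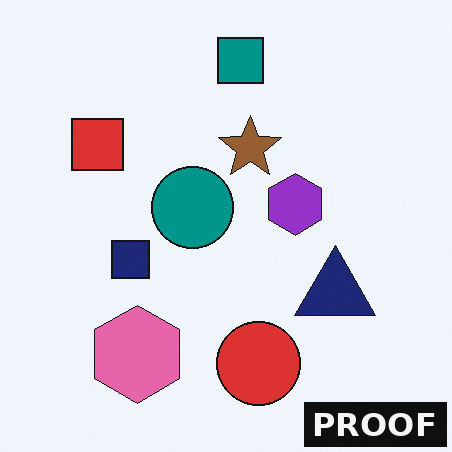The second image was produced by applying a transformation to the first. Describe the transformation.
Watermarked with the text "PROOF" in the lower-right corner.

A dark label reading "PROOF" appears in the lower-right corner.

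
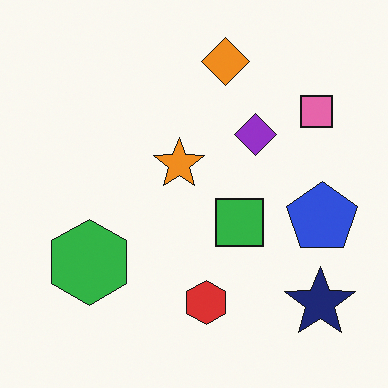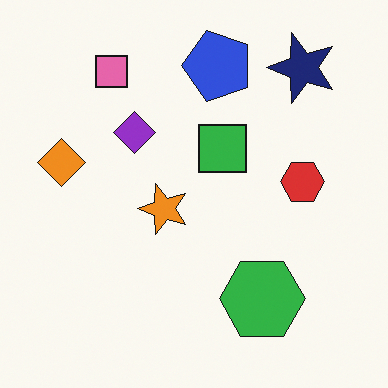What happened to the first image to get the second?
The transformation is: rotated 90° counter-clockwise.

The navy star sits in the bottom-right of the first image and the top-right of the second — consistent with a whole-image 90° counter-clockwise rotation.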